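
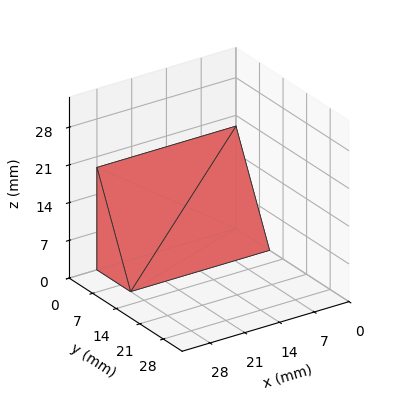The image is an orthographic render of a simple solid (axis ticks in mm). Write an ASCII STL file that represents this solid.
Reading the render: the shape is a wedge (ramp): 28 × 10 mm base, rising to 19 mm along the y=0 edge and sloping linearly to z=0 at y=10 (dimensions read to the nearest mm from the axis ticks). For the STL, each face is triangulated and given an outward normal.

solid part
  facet normal 0.0000 0.0000 -1.0000
    outer loop
      vertex 28.0 10.0 0.0
      vertex 28.0 0.0 0.0
      vertex 0.0 0.0 0.0
    endloop
  endfacet
  facet normal 0.0000 0.0000 -1.0000
    outer loop
      vertex 0.0 10.0 0.0
      vertex 28.0 10.0 0.0
      vertex 0.0 0.0 0.0
    endloop
  endfacet
  facet normal 0.0000 -1.0000 0.0000
    outer loop
      vertex 0.0 0.0 0.0
      vertex 28.0 0.0 0.0
      vertex 28.0 0.0 19.0
    endloop
  endfacet
  facet normal 0.0000 -1.0000 0.0000
    outer loop
      vertex 0.0 0.0 0.0
      vertex 28.0 0.0 19.0
      vertex 0.0 0.0 19.0
    endloop
  endfacet
  facet normal 0.0000 0.8849 0.4657
    outer loop
      vertex 0.0 0.0 19.0
      vertex 28.0 0.0 19.0
      vertex 28.0 10.0 0.0
    endloop
  endfacet
  facet normal 0.0000 0.8849 0.4657
    outer loop
      vertex 0.0 0.0 19.0
      vertex 28.0 10.0 0.0
      vertex 0.0 10.0 0.0
    endloop
  endfacet
  facet normal -1.0000 0.0000 0.0000
    outer loop
      vertex 0.0 0.0 19.0
      vertex 0.0 10.0 0.0
      vertex 0.0 0.0 0.0
    endloop
  endfacet
  facet normal 1.0000 0.0000 0.0000
    outer loop
      vertex 28.0 0.0 0.0
      vertex 28.0 10.0 0.0
      vertex 28.0 0.0 19.0
    endloop
  endfacet
endsolid part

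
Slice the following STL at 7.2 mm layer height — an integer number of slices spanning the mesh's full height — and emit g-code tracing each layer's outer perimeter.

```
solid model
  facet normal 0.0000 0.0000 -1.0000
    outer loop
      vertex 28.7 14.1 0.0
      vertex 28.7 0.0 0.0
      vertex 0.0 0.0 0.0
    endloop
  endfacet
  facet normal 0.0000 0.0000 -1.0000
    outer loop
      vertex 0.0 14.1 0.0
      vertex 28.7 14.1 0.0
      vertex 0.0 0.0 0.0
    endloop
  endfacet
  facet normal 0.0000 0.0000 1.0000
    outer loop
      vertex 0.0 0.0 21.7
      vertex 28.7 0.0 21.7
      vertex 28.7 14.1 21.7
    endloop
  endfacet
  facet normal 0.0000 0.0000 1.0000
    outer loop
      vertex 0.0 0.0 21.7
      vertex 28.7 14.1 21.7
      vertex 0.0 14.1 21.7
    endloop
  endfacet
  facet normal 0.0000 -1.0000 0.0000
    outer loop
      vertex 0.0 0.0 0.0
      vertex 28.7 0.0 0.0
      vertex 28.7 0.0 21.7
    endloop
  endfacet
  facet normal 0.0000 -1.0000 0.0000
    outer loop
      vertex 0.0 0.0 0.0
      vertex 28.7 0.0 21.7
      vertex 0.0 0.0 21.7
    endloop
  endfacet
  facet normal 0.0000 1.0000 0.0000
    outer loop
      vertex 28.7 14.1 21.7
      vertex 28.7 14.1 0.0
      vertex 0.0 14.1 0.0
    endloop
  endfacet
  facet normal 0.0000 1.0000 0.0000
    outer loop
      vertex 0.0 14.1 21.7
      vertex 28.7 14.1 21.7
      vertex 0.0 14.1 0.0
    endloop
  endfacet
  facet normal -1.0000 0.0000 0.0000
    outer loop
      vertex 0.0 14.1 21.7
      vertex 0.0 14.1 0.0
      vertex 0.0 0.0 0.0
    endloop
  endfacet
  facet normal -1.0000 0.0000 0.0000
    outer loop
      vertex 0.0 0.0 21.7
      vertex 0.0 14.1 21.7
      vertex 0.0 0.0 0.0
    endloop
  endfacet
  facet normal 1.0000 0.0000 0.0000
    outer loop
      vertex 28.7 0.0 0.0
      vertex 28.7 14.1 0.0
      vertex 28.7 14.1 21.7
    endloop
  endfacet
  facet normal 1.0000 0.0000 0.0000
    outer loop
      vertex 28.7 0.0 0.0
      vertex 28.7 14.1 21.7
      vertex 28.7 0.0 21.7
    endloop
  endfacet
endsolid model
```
; perimeter-only toolpath
G21 ; units = mm
G90 ; absolute positioning
G28 ; home
; layer 1
G0 Z7.2
G0 X0.0 Y0.0
G1 X28.7 Y0.0
G1 X28.7 Y14.1
G1 X0.0 Y14.1
G1 X0.0 Y0.0
; layer 2
G0 Z14.5
G0 X0.0 Y0.0
G1 X28.7 Y0.0
G1 X28.7 Y14.1
G1 X0.0 Y14.1
G1 X0.0 Y0.0
; layer 3
G0 Z21.7
G0 X0.0 Y0.0
G1 X28.7 Y0.0
G1 X28.7 Y14.1
G1 X0.0 Y14.1
G1 X0.0 Y0.0
M2 ; end

The solid is a rectangular box, roughly 28.7 × 14.1 mm footprint and 21.7 mm tall. Slicing at Δz = 7.2 mm — 3 equal slices spanning the solid's height, so layer i sits at z = i·h/3 — gives 3 non-empty perimeters. Each is a 4-segment closed polygon; G0 lifts to the layer z and rapids to the start vertex, then G1 traces the edges.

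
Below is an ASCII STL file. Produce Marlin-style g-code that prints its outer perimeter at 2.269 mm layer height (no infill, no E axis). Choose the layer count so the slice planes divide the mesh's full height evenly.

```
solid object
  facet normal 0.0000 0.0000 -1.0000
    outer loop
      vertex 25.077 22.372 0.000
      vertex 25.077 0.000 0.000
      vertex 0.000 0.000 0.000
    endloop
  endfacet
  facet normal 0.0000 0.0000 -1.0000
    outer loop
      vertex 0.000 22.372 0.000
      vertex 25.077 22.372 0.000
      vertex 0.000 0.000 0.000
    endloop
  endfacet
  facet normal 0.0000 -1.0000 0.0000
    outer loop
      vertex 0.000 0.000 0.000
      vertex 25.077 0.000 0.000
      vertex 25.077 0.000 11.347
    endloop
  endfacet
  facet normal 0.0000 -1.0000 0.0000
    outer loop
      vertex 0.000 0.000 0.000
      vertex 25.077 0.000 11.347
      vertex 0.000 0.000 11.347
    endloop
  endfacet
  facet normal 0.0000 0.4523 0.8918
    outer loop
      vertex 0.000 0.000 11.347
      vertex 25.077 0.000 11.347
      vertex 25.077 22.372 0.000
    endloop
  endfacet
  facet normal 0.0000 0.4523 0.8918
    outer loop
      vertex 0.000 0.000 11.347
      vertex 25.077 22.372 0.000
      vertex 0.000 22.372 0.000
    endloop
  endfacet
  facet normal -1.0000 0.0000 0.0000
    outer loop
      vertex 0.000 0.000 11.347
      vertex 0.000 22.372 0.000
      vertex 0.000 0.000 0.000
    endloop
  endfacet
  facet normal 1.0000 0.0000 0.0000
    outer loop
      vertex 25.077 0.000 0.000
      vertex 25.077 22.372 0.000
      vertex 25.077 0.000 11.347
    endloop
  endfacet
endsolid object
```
; perimeter-only toolpath
G21 ; units = mm
G90 ; absolute positioning
G28 ; home
; layer 1
G0 Z2.269
G0 X0.000 Y0.000
G1 X25.077 Y0.000
G1 X25.077 Y17.898
G1 X0.000 Y17.898
G1 X0.000 Y0.000
; layer 2
G0 Z4.539
G0 X0.000 Y0.000
G1 X25.077 Y0.000
G1 X25.077 Y13.423
G1 X0.000 Y13.423
G1 X0.000 Y0.000
; layer 3
G0 Z6.808
G0 X0.000 Y0.000
G1 X25.077 Y0.000
G1 X25.077 Y8.949
G1 X0.000 Y8.949
G1 X0.000 Y0.000
; layer 4
G0 Z9.078
G0 X0.000 Y0.000
G1 X25.077 Y0.000
G1 X25.077 Y4.474
G1 X0.000 Y4.474
G1 X0.000 Y0.000
M2 ; end

The solid is a wedge (ramp): 25.1 × 22.4 mm base, rising to 11.3 mm along the y=0 edge and sloping linearly to z=0 at y=22.4. Slicing at Δz = 2.269 mm — 5 equal slices spanning the solid's height, so layer i sits at z = i·h/5 — gives 4 non-empty perimeters. Each is a 4-segment closed polygon; G0 lifts to the layer z and rapids to the start vertex, then G1 traces the edges. The cross-section shrinks linearly with z (the slice at the apex is degenerate and omitted).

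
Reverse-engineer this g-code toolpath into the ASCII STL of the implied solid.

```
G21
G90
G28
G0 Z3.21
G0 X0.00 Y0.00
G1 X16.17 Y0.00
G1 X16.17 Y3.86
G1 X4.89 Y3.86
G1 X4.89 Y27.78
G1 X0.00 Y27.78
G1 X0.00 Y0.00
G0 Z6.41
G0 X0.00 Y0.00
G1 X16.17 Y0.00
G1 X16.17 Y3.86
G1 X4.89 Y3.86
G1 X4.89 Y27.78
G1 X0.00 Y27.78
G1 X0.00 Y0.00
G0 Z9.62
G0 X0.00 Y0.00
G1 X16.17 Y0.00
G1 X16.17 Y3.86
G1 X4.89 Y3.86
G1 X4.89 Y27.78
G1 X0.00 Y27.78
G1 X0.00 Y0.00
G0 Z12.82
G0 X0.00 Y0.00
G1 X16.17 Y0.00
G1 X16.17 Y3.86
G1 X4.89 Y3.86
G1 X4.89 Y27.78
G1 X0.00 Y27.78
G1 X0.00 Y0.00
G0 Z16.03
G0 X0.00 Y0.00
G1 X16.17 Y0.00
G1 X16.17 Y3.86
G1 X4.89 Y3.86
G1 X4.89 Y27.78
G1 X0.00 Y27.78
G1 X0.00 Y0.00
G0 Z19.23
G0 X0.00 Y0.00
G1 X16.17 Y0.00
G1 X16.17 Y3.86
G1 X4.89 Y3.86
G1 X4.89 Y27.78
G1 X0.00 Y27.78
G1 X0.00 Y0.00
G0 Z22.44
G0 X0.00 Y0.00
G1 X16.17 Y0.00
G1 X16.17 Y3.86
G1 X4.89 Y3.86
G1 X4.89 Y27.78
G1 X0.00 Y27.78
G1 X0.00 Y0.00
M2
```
solid part
  facet normal 0.0000 0.0000 -1.0000
    outer loop
      vertex 16.17 3.86 0.00
      vertex 16.17 0.00 0.00
      vertex 0.00 0.00 0.00
    endloop
  endfacet
  facet normal 0.0000 0.0000 -1.0000
    outer loop
      vertex 4.89 3.86 0.00
      vertex 16.17 3.86 0.00
      vertex 0.00 0.00 0.00
    endloop
  endfacet
  facet normal 0.0000 0.0000 -1.0000
    outer loop
      vertex 4.89 27.78 0.00
      vertex 4.89 3.86 0.00
      vertex 0.00 0.00 0.00
    endloop
  endfacet
  facet normal 0.0000 0.0000 -1.0000
    outer loop
      vertex 0.00 27.78 0.00
      vertex 4.89 27.78 0.00
      vertex 0.00 0.00 0.00
    endloop
  endfacet
  facet normal 0.0000 0.0000 1.0000
    outer loop
      vertex 0.00 0.00 22.44
      vertex 16.17 0.00 22.44
      vertex 16.17 3.86 22.44
    endloop
  endfacet
  facet normal 0.0000 0.0000 1.0000
    outer loop
      vertex 0.00 0.00 22.44
      vertex 16.17 3.86 22.44
      vertex 4.89 3.86 22.44
    endloop
  endfacet
  facet normal 0.0000 0.0000 1.0000
    outer loop
      vertex 0.00 0.00 22.44
      vertex 4.89 3.86 22.44
      vertex 4.89 27.78 22.44
    endloop
  endfacet
  facet normal 0.0000 0.0000 1.0000
    outer loop
      vertex 0.00 0.00 22.44
      vertex 4.89 27.78 22.44
      vertex 0.00 27.78 22.44
    endloop
  endfacet
  facet normal 0.0000 -1.0000 0.0000
    outer loop
      vertex 0.00 0.00 0.00
      vertex 16.17 0.00 0.00
      vertex 16.17 0.00 22.44
    endloop
  endfacet
  facet normal 0.0000 -1.0000 0.0000
    outer loop
      vertex 0.00 0.00 0.00
      vertex 16.17 0.00 22.44
      vertex 0.00 0.00 22.44
    endloop
  endfacet
  facet normal 1.0000 0.0000 0.0000
    outer loop
      vertex 16.17 0.00 0.00
      vertex 16.17 3.86 0.00
      vertex 16.17 3.86 22.44
    endloop
  endfacet
  facet normal 1.0000 0.0000 0.0000
    outer loop
      vertex 16.17 0.00 0.00
      vertex 16.17 3.86 22.44
      vertex 16.17 0.00 22.44
    endloop
  endfacet
  facet normal 0.0000 1.0000 0.0000
    outer loop
      vertex 16.17 3.86 0.00
      vertex 4.89 3.86 0.00
      vertex 4.89 3.86 22.44
    endloop
  endfacet
  facet normal 0.0000 1.0000 0.0000
    outer loop
      vertex 16.17 3.86 0.00
      vertex 4.89 3.86 22.44
      vertex 16.17 3.86 22.44
    endloop
  endfacet
  facet normal 1.0000 0.0000 0.0000
    outer loop
      vertex 4.89 3.86 0.00
      vertex 4.89 27.78 0.00
      vertex 4.89 27.78 22.44
    endloop
  endfacet
  facet normal 1.0000 0.0000 0.0000
    outer loop
      vertex 4.89 3.86 0.00
      vertex 4.89 27.78 22.44
      vertex 4.89 3.86 22.44
    endloop
  endfacet
  facet normal 0.0000 1.0000 0.0000
    outer loop
      vertex 4.89 27.78 0.00
      vertex 0.00 27.78 0.00
      vertex 0.00 27.78 22.44
    endloop
  endfacet
  facet normal 0.0000 1.0000 0.0000
    outer loop
      vertex 4.89 27.78 0.00
      vertex 0.00 27.78 22.44
      vertex 4.89 27.78 22.44
    endloop
  endfacet
  facet normal -1.0000 0.0000 0.0000
    outer loop
      vertex 0.00 27.78 0.00
      vertex 0.00 0.00 0.00
      vertex 0.00 0.00 22.44
    endloop
  endfacet
  facet normal -1.0000 0.0000 0.0000
    outer loop
      vertex 0.00 27.78 0.00
      vertex 0.00 0.00 22.44
      vertex 0.00 27.78 22.44
    endloop
  endfacet
endsolid part

The G0 Z moves step by Δz≈3.21 mm. Every layer's G1 loop is the same polygon, so the solid is a straight extrusion of it from z=0 to z≈22.4. Closing with flat bottom and top caps and triangulating gives 20 facets — an L-shaped prism: outer 16.2 × 27.8 mm, arm thicknesses ≈ 3.86 mm (horizontal) and 4.89 mm (vertical), extruded 22.4 mm in z.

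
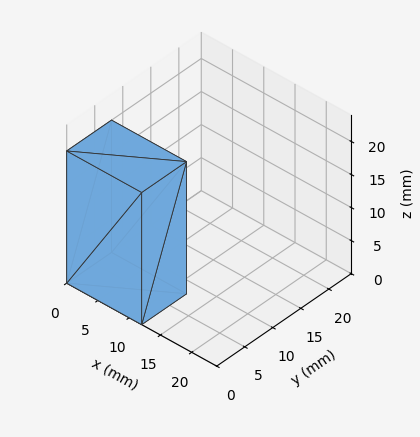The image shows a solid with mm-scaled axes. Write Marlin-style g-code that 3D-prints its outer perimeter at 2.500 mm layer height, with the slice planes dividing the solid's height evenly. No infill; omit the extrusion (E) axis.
Reading the render: the shape is a rectangular box, roughly 12 × 8 mm footprint and 20 mm tall (dimensions read to the nearest mm from the axis ticks). For the g-code, the solid's height is divided into equal slices at the stated Δz and each level perimeter traced with G1 moves after a G0 lift.

; perimeter-only toolpath
G21 ; units = mm
G90 ; absolute positioning
G28 ; home
; layer 1
G0 Z2.500
G0 X0.000 Y0.000
G1 X12.000 Y0.000
G1 X12.000 Y8.000
G1 X0.000 Y8.000
G1 X0.000 Y0.000
; layer 2
G0 Z5.000
G0 X0.000 Y0.000
G1 X12.000 Y0.000
G1 X12.000 Y8.000
G1 X0.000 Y8.000
G1 X0.000 Y0.000
; layer 3
G0 Z7.500
G0 X0.000 Y0.000
G1 X12.000 Y0.000
G1 X12.000 Y8.000
G1 X0.000 Y8.000
G1 X0.000 Y0.000
; layer 4
G0 Z10.000
G0 X0.000 Y0.000
G1 X12.000 Y0.000
G1 X12.000 Y8.000
G1 X0.000 Y8.000
G1 X0.000 Y0.000
; layer 5
G0 Z12.500
G0 X0.000 Y0.000
G1 X12.000 Y0.000
G1 X12.000 Y8.000
G1 X0.000 Y8.000
G1 X0.000 Y0.000
; layer 6
G0 Z15.000
G0 X0.000 Y0.000
G1 X12.000 Y0.000
G1 X12.000 Y8.000
G1 X0.000 Y8.000
G1 X0.000 Y0.000
; layer 7
G0 Z17.500
G0 X0.000 Y0.000
G1 X12.000 Y0.000
G1 X12.000 Y8.000
G1 X0.000 Y8.000
G1 X0.000 Y0.000
; layer 8
G0 Z20.000
G0 X0.000 Y0.000
G1 X12.000 Y0.000
G1 X12.000 Y8.000
G1 X0.000 Y8.000
G1 X0.000 Y0.000
M2 ; end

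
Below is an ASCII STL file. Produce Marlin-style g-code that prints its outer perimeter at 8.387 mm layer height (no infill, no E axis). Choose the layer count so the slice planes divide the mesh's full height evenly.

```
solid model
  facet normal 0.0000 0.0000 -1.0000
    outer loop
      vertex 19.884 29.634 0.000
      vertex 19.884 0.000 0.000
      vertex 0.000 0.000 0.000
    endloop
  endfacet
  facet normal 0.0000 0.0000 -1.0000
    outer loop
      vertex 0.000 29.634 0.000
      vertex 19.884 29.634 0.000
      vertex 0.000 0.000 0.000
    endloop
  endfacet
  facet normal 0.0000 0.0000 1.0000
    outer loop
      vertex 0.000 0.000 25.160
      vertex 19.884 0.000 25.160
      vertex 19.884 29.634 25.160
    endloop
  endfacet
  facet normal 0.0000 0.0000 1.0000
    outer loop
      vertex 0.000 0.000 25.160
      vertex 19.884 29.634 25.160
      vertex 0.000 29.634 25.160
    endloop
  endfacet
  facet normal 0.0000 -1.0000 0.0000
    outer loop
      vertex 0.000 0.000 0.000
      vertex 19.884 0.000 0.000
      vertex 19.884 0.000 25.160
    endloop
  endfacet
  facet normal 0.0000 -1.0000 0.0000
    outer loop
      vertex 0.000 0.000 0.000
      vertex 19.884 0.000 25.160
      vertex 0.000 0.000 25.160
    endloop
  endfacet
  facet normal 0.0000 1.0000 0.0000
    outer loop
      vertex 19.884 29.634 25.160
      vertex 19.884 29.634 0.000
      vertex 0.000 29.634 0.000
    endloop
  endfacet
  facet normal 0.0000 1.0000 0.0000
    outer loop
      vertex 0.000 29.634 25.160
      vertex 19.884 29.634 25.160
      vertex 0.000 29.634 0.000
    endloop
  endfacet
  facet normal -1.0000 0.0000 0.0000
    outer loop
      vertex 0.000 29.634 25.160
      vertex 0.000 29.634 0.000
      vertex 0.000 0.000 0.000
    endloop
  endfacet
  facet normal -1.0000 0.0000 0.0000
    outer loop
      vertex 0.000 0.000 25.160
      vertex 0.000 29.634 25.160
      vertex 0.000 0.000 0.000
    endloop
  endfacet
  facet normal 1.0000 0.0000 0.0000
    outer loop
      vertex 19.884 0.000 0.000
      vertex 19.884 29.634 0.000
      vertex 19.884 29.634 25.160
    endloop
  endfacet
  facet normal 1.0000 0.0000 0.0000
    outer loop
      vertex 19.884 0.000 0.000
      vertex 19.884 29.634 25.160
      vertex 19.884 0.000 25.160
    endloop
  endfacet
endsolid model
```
; perimeter-only toolpath
G21 ; units = mm
G90 ; absolute positioning
G28 ; home
; layer 1
G0 Z8.387
G0 X0.000 Y0.000
G1 X19.884 Y0.000
G1 X19.884 Y29.634
G1 X0.000 Y29.634
G1 X0.000 Y0.000
; layer 2
G0 Z16.773
G0 X0.000 Y0.000
G1 X19.884 Y0.000
G1 X19.884 Y29.634
G1 X0.000 Y29.634
G1 X0.000 Y0.000
; layer 3
G0 Z25.160
G0 X0.000 Y0.000
G1 X19.884 Y0.000
G1 X19.884 Y29.634
G1 X0.000 Y29.634
G1 X0.000 Y0.000
M2 ; end

The solid is a rectangular box, roughly 19.9 × 29.6 mm footprint and 25.2 mm tall. Slicing at Δz = 8.387 mm — 3 equal slices spanning the solid's height, so layer i sits at z = i·h/3 — gives 3 non-empty perimeters. Each is a 4-segment closed polygon; G0 lifts to the layer z and rapids to the start vertex, then G1 traces the edges.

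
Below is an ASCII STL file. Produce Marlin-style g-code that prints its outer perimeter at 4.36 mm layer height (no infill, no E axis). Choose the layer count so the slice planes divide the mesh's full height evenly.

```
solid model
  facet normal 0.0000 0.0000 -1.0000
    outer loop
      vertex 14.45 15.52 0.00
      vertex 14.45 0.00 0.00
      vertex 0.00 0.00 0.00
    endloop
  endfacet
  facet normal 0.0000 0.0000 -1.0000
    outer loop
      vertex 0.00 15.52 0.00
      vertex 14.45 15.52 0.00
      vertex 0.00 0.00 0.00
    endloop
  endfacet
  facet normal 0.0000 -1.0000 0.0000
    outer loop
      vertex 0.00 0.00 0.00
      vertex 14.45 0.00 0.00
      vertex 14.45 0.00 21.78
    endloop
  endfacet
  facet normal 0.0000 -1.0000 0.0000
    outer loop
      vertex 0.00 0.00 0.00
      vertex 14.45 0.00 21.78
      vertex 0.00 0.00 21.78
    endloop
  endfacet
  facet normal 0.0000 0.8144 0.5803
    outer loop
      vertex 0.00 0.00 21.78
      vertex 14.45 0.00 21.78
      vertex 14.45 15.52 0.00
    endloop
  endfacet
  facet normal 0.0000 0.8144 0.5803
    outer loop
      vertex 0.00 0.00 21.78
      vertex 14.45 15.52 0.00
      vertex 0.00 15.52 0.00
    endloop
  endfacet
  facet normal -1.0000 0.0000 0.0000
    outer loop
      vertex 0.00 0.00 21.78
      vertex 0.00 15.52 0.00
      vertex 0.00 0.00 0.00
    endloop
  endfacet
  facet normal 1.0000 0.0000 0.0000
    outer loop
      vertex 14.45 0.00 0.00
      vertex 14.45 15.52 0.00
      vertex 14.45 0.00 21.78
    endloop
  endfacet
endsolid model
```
; perimeter-only toolpath
G21 ; units = mm
G90 ; absolute positioning
G28 ; home
; layer 1
G0 Z4.36
G0 X0.00 Y0.00
G1 X14.45 Y0.00
G1 X14.45 Y12.42
G1 X0.00 Y12.42
G1 X0.00 Y0.00
; layer 2
G0 Z8.71
G0 X0.00 Y0.00
G1 X14.45 Y0.00
G1 X14.45 Y9.31
G1 X0.00 Y9.31
G1 X0.00 Y0.00
; layer 3
G0 Z13.07
G0 X0.00 Y0.00
G1 X14.45 Y0.00
G1 X14.45 Y6.21
G1 X0.00 Y6.21
G1 X0.00 Y0.00
; layer 4
G0 Z17.42
G0 X0.00 Y0.00
G1 X14.45 Y0.00
G1 X14.45 Y3.10
G1 X0.00 Y3.10
G1 X0.00 Y0.00
M2 ; end

The solid is a wedge (ramp): 14.4 × 15.5 mm base, rising to 21.8 mm along the y=0 edge and sloping linearly to z=0 at y=15.5. Slicing at Δz = 4.36 mm — 5 equal slices spanning the solid's height, so layer i sits at z = i·h/5 — gives 4 non-empty perimeters. Each is a 4-segment closed polygon; G0 lifts to the layer z and rapids to the start vertex, then G1 traces the edges. The cross-section shrinks linearly with z (the slice at the apex is degenerate and omitted).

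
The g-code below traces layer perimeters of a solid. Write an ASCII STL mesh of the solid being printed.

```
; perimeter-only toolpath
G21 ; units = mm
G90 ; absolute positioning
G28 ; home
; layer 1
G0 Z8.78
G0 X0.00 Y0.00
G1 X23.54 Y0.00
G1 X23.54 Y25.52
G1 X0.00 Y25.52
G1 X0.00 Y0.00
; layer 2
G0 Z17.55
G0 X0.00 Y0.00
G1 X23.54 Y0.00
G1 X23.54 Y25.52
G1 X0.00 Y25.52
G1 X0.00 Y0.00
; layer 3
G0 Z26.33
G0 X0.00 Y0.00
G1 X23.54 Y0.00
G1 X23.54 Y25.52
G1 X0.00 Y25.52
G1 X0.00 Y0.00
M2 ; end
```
solid part
  facet normal 0.0000 0.0000 -1.0000
    outer loop
      vertex 23.54 25.52 0.00
      vertex 23.54 0.00 0.00
      vertex 0.00 0.00 0.00
    endloop
  endfacet
  facet normal 0.0000 0.0000 -1.0000
    outer loop
      vertex 0.00 25.52 0.00
      vertex 23.54 25.52 0.00
      vertex 0.00 0.00 0.00
    endloop
  endfacet
  facet normal 0.0000 0.0000 1.0000
    outer loop
      vertex 0.00 0.00 26.33
      vertex 23.54 0.00 26.33
      vertex 23.54 25.52 26.33
    endloop
  endfacet
  facet normal 0.0000 0.0000 1.0000
    outer loop
      vertex 0.00 0.00 26.33
      vertex 23.54 25.52 26.33
      vertex 0.00 25.52 26.33
    endloop
  endfacet
  facet normal 0.0000 -1.0000 0.0000
    outer loop
      vertex 0.00 0.00 0.00
      vertex 23.54 0.00 0.00
      vertex 23.54 0.00 26.33
    endloop
  endfacet
  facet normal 0.0000 -1.0000 0.0000
    outer loop
      vertex 0.00 0.00 0.00
      vertex 23.54 0.00 26.33
      vertex 0.00 0.00 26.33
    endloop
  endfacet
  facet normal 0.0000 1.0000 0.0000
    outer loop
      vertex 23.54 25.52 26.33
      vertex 23.54 25.52 0.00
      vertex 0.00 25.52 0.00
    endloop
  endfacet
  facet normal 0.0000 1.0000 0.0000
    outer loop
      vertex 0.00 25.52 26.33
      vertex 23.54 25.52 26.33
      vertex 0.00 25.52 0.00
    endloop
  endfacet
  facet normal -1.0000 0.0000 0.0000
    outer loop
      vertex 0.00 25.52 26.33
      vertex 0.00 25.52 0.00
      vertex 0.00 0.00 0.00
    endloop
  endfacet
  facet normal -1.0000 0.0000 0.0000
    outer loop
      vertex 0.00 0.00 26.33
      vertex 0.00 25.52 26.33
      vertex 0.00 0.00 0.00
    endloop
  endfacet
  facet normal 1.0000 0.0000 0.0000
    outer loop
      vertex 23.54 0.00 0.00
      vertex 23.54 25.52 0.00
      vertex 23.54 25.52 26.33
    endloop
  endfacet
  facet normal 1.0000 0.0000 0.0000
    outer loop
      vertex 23.54 0.00 0.00
      vertex 23.54 25.52 26.33
      vertex 23.54 0.00 26.33
    endloop
  endfacet
endsolid part

The G0 Z moves step by Δz≈8.78 mm. Every layer's G1 loop is the same polygon, so the solid is a straight extrusion of it from z=0 to z≈26.3. Closing with flat bottom and top caps and triangulating gives 12 facets — a rectangular box, roughly 23.5 × 25.5 mm footprint and 26.3 mm tall.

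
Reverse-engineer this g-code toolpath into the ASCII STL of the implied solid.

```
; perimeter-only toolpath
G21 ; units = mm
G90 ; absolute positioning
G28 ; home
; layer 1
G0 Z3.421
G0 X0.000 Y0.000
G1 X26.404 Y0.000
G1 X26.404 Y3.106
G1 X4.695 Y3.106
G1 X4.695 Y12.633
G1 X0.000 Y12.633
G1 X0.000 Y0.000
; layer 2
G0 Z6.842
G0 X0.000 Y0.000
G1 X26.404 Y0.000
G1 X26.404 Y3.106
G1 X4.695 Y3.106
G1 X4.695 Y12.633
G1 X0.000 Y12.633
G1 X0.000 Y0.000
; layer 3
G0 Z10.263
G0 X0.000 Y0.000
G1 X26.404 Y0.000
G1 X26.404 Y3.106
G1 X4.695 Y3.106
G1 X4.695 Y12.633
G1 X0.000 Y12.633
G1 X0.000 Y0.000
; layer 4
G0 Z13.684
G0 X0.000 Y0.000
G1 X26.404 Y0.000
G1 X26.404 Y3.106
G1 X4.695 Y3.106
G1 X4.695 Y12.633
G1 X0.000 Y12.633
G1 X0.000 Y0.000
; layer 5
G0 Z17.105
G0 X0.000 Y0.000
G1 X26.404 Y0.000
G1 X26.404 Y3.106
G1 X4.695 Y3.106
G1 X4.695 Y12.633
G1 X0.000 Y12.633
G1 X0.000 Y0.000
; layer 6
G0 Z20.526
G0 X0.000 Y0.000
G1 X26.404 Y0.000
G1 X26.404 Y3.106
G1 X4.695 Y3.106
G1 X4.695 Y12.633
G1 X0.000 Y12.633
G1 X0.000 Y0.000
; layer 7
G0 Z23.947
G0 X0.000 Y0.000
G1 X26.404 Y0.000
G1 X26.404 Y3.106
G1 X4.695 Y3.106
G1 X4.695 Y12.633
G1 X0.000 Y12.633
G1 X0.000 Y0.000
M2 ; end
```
solid part
  facet normal 0.0000 0.0000 -1.0000
    outer loop
      vertex 26.404 3.106 0.000
      vertex 26.404 0.000 0.000
      vertex 0.000 0.000 0.000
    endloop
  endfacet
  facet normal 0.0000 0.0000 -1.0000
    outer loop
      vertex 4.695 3.106 0.000
      vertex 26.404 3.106 0.000
      vertex 0.000 0.000 0.000
    endloop
  endfacet
  facet normal 0.0000 0.0000 -1.0000
    outer loop
      vertex 4.695 12.633 0.000
      vertex 4.695 3.106 0.000
      vertex 0.000 0.000 0.000
    endloop
  endfacet
  facet normal 0.0000 0.0000 -1.0000
    outer loop
      vertex 0.000 12.633 0.000
      vertex 4.695 12.633 0.000
      vertex 0.000 0.000 0.000
    endloop
  endfacet
  facet normal 0.0000 0.0000 1.0000
    outer loop
      vertex 0.000 0.000 23.947
      vertex 26.404 0.000 23.947
      vertex 26.404 3.106 23.947
    endloop
  endfacet
  facet normal 0.0000 0.0000 1.0000
    outer loop
      vertex 0.000 0.000 23.947
      vertex 26.404 3.106 23.947
      vertex 4.695 3.106 23.947
    endloop
  endfacet
  facet normal 0.0000 0.0000 1.0000
    outer loop
      vertex 0.000 0.000 23.947
      vertex 4.695 3.106 23.947
      vertex 4.695 12.633 23.947
    endloop
  endfacet
  facet normal 0.0000 0.0000 1.0000
    outer loop
      vertex 0.000 0.000 23.947
      vertex 4.695 12.633 23.947
      vertex 0.000 12.633 23.947
    endloop
  endfacet
  facet normal 0.0000 -1.0000 0.0000
    outer loop
      vertex 0.000 0.000 0.000
      vertex 26.404 0.000 0.000
      vertex 26.404 0.000 23.947
    endloop
  endfacet
  facet normal 0.0000 -1.0000 0.0000
    outer loop
      vertex 0.000 0.000 0.000
      vertex 26.404 0.000 23.947
      vertex 0.000 0.000 23.947
    endloop
  endfacet
  facet normal 1.0000 0.0000 0.0000
    outer loop
      vertex 26.404 0.000 0.000
      vertex 26.404 3.106 0.000
      vertex 26.404 3.106 23.947
    endloop
  endfacet
  facet normal 1.0000 0.0000 0.0000
    outer loop
      vertex 26.404 0.000 0.000
      vertex 26.404 3.106 23.947
      vertex 26.404 0.000 23.947
    endloop
  endfacet
  facet normal 0.0000 1.0000 0.0000
    outer loop
      vertex 26.404 3.106 0.000
      vertex 4.695 3.106 0.000
      vertex 4.695 3.106 23.947
    endloop
  endfacet
  facet normal 0.0000 1.0000 0.0000
    outer loop
      vertex 26.404 3.106 0.000
      vertex 4.695 3.106 23.947
      vertex 26.404 3.106 23.947
    endloop
  endfacet
  facet normal 1.0000 0.0000 0.0000
    outer loop
      vertex 4.695 3.106 0.000
      vertex 4.695 12.633 0.000
      vertex 4.695 12.633 23.947
    endloop
  endfacet
  facet normal 1.0000 0.0000 0.0000
    outer loop
      vertex 4.695 3.106 0.000
      vertex 4.695 12.633 23.947
      vertex 4.695 3.106 23.947
    endloop
  endfacet
  facet normal 0.0000 1.0000 0.0000
    outer loop
      vertex 4.695 12.633 0.000
      vertex 0.000 12.633 0.000
      vertex 0.000 12.633 23.947
    endloop
  endfacet
  facet normal 0.0000 1.0000 0.0000
    outer loop
      vertex 4.695 12.633 0.000
      vertex 0.000 12.633 23.947
      vertex 4.695 12.633 23.947
    endloop
  endfacet
  facet normal -1.0000 0.0000 0.0000
    outer loop
      vertex 0.000 12.633 0.000
      vertex 0.000 0.000 0.000
      vertex 0.000 0.000 23.947
    endloop
  endfacet
  facet normal -1.0000 0.0000 0.0000
    outer loop
      vertex 0.000 12.633 0.000
      vertex 0.000 0.000 23.947
      vertex 0.000 12.633 23.947
    endloop
  endfacet
endsolid part

The G0 Z moves step by Δz≈3.421 mm. Every layer's G1 loop is the same polygon, so the solid is a straight extrusion of it from z=0 to z≈23.9. Closing with flat bottom and top caps and triangulating gives 20 facets — an L-shaped prism: outer 26.4 × 12.6 mm, arm thicknesses ≈ 3.11 mm (horizontal) and 4.7 mm (vertical), extruded 23.9 mm in z.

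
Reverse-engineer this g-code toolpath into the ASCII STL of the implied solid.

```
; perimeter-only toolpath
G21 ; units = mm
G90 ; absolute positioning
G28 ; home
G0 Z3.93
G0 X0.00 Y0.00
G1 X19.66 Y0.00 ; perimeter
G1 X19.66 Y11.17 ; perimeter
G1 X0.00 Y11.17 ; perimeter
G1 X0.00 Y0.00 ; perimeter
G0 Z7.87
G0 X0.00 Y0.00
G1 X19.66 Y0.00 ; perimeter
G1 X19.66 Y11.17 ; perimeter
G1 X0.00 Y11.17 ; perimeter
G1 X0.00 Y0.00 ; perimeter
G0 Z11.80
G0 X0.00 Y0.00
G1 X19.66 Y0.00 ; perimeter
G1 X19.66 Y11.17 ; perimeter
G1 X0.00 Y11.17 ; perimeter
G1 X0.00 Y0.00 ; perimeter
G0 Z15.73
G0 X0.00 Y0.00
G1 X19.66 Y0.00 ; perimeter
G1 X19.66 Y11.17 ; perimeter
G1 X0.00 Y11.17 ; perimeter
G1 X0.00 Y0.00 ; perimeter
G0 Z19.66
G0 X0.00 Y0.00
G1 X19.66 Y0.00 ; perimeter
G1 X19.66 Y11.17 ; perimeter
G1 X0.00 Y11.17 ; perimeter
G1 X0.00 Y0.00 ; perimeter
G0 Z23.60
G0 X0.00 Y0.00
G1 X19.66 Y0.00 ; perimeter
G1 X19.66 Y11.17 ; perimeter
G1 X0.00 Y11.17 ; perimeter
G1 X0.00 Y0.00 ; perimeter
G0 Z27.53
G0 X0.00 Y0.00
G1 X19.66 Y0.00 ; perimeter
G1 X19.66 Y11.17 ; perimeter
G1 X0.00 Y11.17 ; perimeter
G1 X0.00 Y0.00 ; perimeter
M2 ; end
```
solid part
  facet normal 0.0000 0.0000 -1.0000
    outer loop
      vertex 19.66 11.17 0.00
      vertex 19.66 0.00 0.00
      vertex 0.00 0.00 0.00
    endloop
  endfacet
  facet normal 0.0000 0.0000 -1.0000
    outer loop
      vertex 0.00 11.17 0.00
      vertex 19.66 11.17 0.00
      vertex 0.00 0.00 0.00
    endloop
  endfacet
  facet normal 0.0000 0.0000 1.0000
    outer loop
      vertex 0.00 0.00 27.53
      vertex 19.66 0.00 27.53
      vertex 19.66 11.17 27.53
    endloop
  endfacet
  facet normal 0.0000 0.0000 1.0000
    outer loop
      vertex 0.00 0.00 27.53
      vertex 19.66 11.17 27.53
      vertex 0.00 11.17 27.53
    endloop
  endfacet
  facet normal 0.0000 -1.0000 0.0000
    outer loop
      vertex 0.00 0.00 0.00
      vertex 19.66 0.00 0.00
      vertex 19.66 0.00 27.53
    endloop
  endfacet
  facet normal 0.0000 -1.0000 0.0000
    outer loop
      vertex 0.00 0.00 0.00
      vertex 19.66 0.00 27.53
      vertex 0.00 0.00 27.53
    endloop
  endfacet
  facet normal 0.0000 1.0000 0.0000
    outer loop
      vertex 19.66 11.17 27.53
      vertex 19.66 11.17 0.00
      vertex 0.00 11.17 0.00
    endloop
  endfacet
  facet normal 0.0000 1.0000 0.0000
    outer loop
      vertex 0.00 11.17 27.53
      vertex 19.66 11.17 27.53
      vertex 0.00 11.17 0.00
    endloop
  endfacet
  facet normal -1.0000 0.0000 0.0000
    outer loop
      vertex 0.00 11.17 27.53
      vertex 0.00 11.17 0.00
      vertex 0.00 0.00 0.00
    endloop
  endfacet
  facet normal -1.0000 0.0000 0.0000
    outer loop
      vertex 0.00 0.00 27.53
      vertex 0.00 11.17 27.53
      vertex 0.00 0.00 0.00
    endloop
  endfacet
  facet normal 1.0000 0.0000 0.0000
    outer loop
      vertex 19.66 0.00 0.00
      vertex 19.66 11.17 0.00
      vertex 19.66 11.17 27.53
    endloop
  endfacet
  facet normal 1.0000 0.0000 0.0000
    outer loop
      vertex 19.66 0.00 0.00
      vertex 19.66 11.17 27.53
      vertex 19.66 0.00 27.53
    endloop
  endfacet
endsolid part

The G0 Z moves step by Δz≈3.93 mm. Every layer's G1 loop is the same polygon, so the solid is a straight extrusion of it from z=0 to z≈27.5. Closing with flat bottom and top caps and triangulating gives 12 facets — a rectangular box, roughly 19.7 × 11.2 mm footprint and 27.5 mm tall.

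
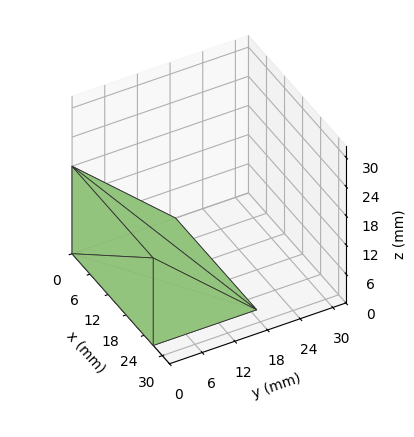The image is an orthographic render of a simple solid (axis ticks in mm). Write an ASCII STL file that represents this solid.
Reading the render: the shape is a wedge (ramp): 27 × 19 mm base, rising to 18 mm along the y=0 edge and sloping linearly to z=0 at y=19 (dimensions read to the nearest mm from the axis ticks). For the STL, each face is triangulated and given an outward normal.

solid part
  facet normal 0.0000 0.0000 -1.0000
    outer loop
      vertex 27.0 19.0 0.0
      vertex 27.0 0.0 0.0
      vertex 0.0 0.0 0.0
    endloop
  endfacet
  facet normal 0.0000 0.0000 -1.0000
    outer loop
      vertex 0.0 19.0 0.0
      vertex 27.0 19.0 0.0
      vertex 0.0 0.0 0.0
    endloop
  endfacet
  facet normal 0.0000 -1.0000 0.0000
    outer loop
      vertex 0.0 0.0 0.0
      vertex 27.0 0.0 0.0
      vertex 27.0 0.0 18.0
    endloop
  endfacet
  facet normal 0.0000 -1.0000 0.0000
    outer loop
      vertex 0.0 0.0 0.0
      vertex 27.0 0.0 18.0
      vertex 0.0 0.0 18.0
    endloop
  endfacet
  facet normal 0.0000 0.6877 0.7260
    outer loop
      vertex 0.0 0.0 18.0
      vertex 27.0 0.0 18.0
      vertex 27.0 19.0 0.0
    endloop
  endfacet
  facet normal 0.0000 0.6877 0.7260
    outer loop
      vertex 0.0 0.0 18.0
      vertex 27.0 19.0 0.0
      vertex 0.0 19.0 0.0
    endloop
  endfacet
  facet normal -1.0000 0.0000 0.0000
    outer loop
      vertex 0.0 0.0 18.0
      vertex 0.0 19.0 0.0
      vertex 0.0 0.0 0.0
    endloop
  endfacet
  facet normal 1.0000 0.0000 0.0000
    outer loop
      vertex 27.0 0.0 0.0
      vertex 27.0 19.0 0.0
      vertex 27.0 0.0 18.0
    endloop
  endfacet
endsolid part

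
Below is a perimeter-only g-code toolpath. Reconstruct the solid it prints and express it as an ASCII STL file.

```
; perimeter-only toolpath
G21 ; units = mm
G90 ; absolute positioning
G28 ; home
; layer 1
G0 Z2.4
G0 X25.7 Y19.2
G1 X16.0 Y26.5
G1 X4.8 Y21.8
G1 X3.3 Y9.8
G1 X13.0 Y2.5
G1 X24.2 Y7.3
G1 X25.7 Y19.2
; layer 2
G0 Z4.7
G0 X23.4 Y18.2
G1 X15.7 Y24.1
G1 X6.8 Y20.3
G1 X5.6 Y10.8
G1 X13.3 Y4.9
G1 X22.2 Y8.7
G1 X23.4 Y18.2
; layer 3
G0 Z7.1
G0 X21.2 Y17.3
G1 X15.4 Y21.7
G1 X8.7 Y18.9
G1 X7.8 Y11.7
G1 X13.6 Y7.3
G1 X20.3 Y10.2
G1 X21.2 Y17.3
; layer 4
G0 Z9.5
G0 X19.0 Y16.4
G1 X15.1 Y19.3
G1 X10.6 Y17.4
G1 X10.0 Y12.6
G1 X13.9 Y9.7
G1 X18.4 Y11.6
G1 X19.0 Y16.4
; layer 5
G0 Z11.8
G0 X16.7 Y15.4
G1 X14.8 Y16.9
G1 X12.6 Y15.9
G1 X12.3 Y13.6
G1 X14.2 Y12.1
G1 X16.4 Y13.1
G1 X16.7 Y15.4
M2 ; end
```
solid part
  facet normal 0.0000 0.0000 -1.0000
    outer loop
      vertex 2.9 23.2 0.0
      vertex 16.3 28.9 0.0
      vertex 27.9 20.1 0.0
    endloop
  endfacet
  facet normal 0.0000 0.0000 -1.0000
    outer loop
      vertex 1.1 8.9 0.0
      vertex 2.9 23.2 0.0
      vertex 27.9 20.1 0.0
    endloop
  endfacet
  facet normal 0.0000 0.0000 -1.0000
    outer loop
      vertex 12.7 0.1 0.0
      vertex 1.1 8.9 0.0
      vertex 27.9 20.1 0.0
    endloop
  endfacet
  facet normal 0.0000 0.0000 -1.0000
    outer loop
      vertex 26.1 5.8 0.0
      vertex 12.7 0.1 0.0
      vertex 27.9 20.1 0.0
    endloop
  endfacet
  facet normal 0.4527 0.5967 0.6625
    outer loop
      vertex 27.9 20.1 0.0
      vertex 16.3 28.9 0.0
      vertex 14.5 14.5 14.2
    endloop
  endfacet
  facet normal -0.2933 0.6896 0.6621
    outer loop
      vertex 16.3 28.9 0.0
      vertex 2.9 23.2 0.0
      vertex 14.5 14.5 14.2
    endloop
  endfacet
  facet normal -0.7422 0.0934 0.6636
    outer loop
      vertex 2.9 23.2 0.0
      vertex 1.1 8.9 0.0
      vertex 14.5 14.5 14.2
    endloop
  endfacet
  facet normal -0.4527 -0.5967 0.6625
    outer loop
      vertex 1.1 8.9 0.0
      vertex 12.7 0.1 0.0
      vertex 14.5 14.5 14.2
    endloop
  endfacet
  facet normal 0.2933 -0.6896 0.6621
    outer loop
      vertex 12.7 0.1 0.0
      vertex 26.1 5.8 0.0
      vertex 14.5 14.5 14.2
    endloop
  endfacet
  facet normal 0.7422 -0.0934 0.6636
    outer loop
      vertex 26.1 5.8 0.0
      vertex 27.9 20.1 0.0
      vertex 14.5 14.5 14.2
    endloop
  endfacet
endsolid part

The G0 Z moves step by Δz≈2.4 mm. The G1 loops shrink linearly with z, so the solid tapers from its base footprint up to z≈14.2. Closing with a flat bottom cap and the tapered top and triangulating gives 10 facets — a regular 6-sided pyramid, base circumscribed radius ≈ 14.5 mm, apex at z ≈ 14.2 mm.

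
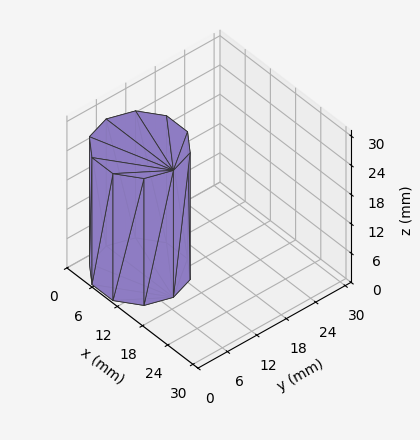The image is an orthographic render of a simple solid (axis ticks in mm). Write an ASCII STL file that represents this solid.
Reading the render: the shape is a regular 10-sided prism (a cylinder approximated with 10 flat sides), circumscribed radius ≈ 8 mm, height ≈ 26 mm (dimensions read to the nearest mm from the axis ticks). For the STL, each face is triangulated and given an outward normal.

solid part
  facet normal 0.0000 0.0000 -1.0000
    outer loop
      vertex 10.5 15.6 0.0
      vertex 14.5 12.7 0.0
      vertex 16.0 8.0 0.0
    endloop
  endfacet
  facet normal 0.0000 0.0000 -1.0000
    outer loop
      vertex 5.5 15.6 0.0
      vertex 10.5 15.6 0.0
      vertex 16.0 8.0 0.0
    endloop
  endfacet
  facet normal 0.0000 0.0000 -1.0000
    outer loop
      vertex 1.5 12.7 0.0
      vertex 5.5 15.6 0.0
      vertex 16.0 8.0 0.0
    endloop
  endfacet
  facet normal 0.0000 0.0000 -1.0000
    outer loop
      vertex 0.0 8.0 0.0
      vertex 1.5 12.7 0.0
      vertex 16.0 8.0 0.0
    endloop
  endfacet
  facet normal 0.0000 0.0000 -1.0000
    outer loop
      vertex 1.5 3.3 0.0
      vertex 0.0 8.0 0.0
      vertex 16.0 8.0 0.0
    endloop
  endfacet
  facet normal 0.0000 0.0000 -1.0000
    outer loop
      vertex 5.5 0.4 0.0
      vertex 1.5 3.3 0.0
      vertex 16.0 8.0 0.0
    endloop
  endfacet
  facet normal 0.0000 0.0000 -1.0000
    outer loop
      vertex 10.5 0.4 0.0
      vertex 5.5 0.4 0.0
      vertex 16.0 8.0 0.0
    endloop
  endfacet
  facet normal 0.0000 0.0000 -1.0000
    outer loop
      vertex 14.5 3.3 0.0
      vertex 10.5 0.4 0.0
      vertex 16.0 8.0 0.0
    endloop
  endfacet
  facet normal 0.0000 0.0000 1.0000
    outer loop
      vertex 16.0 8.0 26.0
      vertex 14.5 12.7 26.0
      vertex 10.5 15.6 26.0
    endloop
  endfacet
  facet normal 0.0000 0.0000 1.0000
    outer loop
      vertex 16.0 8.0 26.0
      vertex 10.5 15.6 26.0
      vertex 5.5 15.6 26.0
    endloop
  endfacet
  facet normal 0.0000 0.0000 1.0000
    outer loop
      vertex 16.0 8.0 26.0
      vertex 5.5 15.6 26.0
      vertex 1.5 12.7 26.0
    endloop
  endfacet
  facet normal 0.0000 0.0000 1.0000
    outer loop
      vertex 16.0 8.0 26.0
      vertex 1.5 12.7 26.0
      vertex 0.0 8.0 26.0
    endloop
  endfacet
  facet normal 0.0000 0.0000 1.0000
    outer loop
      vertex 16.0 8.0 26.0
      vertex 0.0 8.0 26.0
      vertex 1.5 3.3 26.0
    endloop
  endfacet
  facet normal 0.0000 0.0000 1.0000
    outer loop
      vertex 16.0 8.0 26.0
      vertex 1.5 3.3 26.0
      vertex 5.5 0.4 26.0
    endloop
  endfacet
  facet normal 0.0000 0.0000 1.0000
    outer loop
      vertex 16.0 8.0 26.0
      vertex 5.5 0.4 26.0
      vertex 10.5 0.4 26.0
    endloop
  endfacet
  facet normal 0.0000 0.0000 1.0000
    outer loop
      vertex 16.0 8.0 26.0
      vertex 10.5 0.4 26.0
      vertex 14.5 3.3 26.0
    endloop
  endfacet
  facet normal 0.9527 0.3040 0.0000
    outer loop
      vertex 16.0 8.0 0.0
      vertex 14.5 12.7 0.0
      vertex 14.5 12.7 26.0
    endloop
  endfacet
  facet normal 0.9527 0.3040 0.0000
    outer loop
      vertex 16.0 8.0 0.0
      vertex 14.5 12.7 26.0
      vertex 16.0 8.0 26.0
    endloop
  endfacet
  facet normal 0.5870 0.8096 0.0000
    outer loop
      vertex 14.5 12.7 0.0
      vertex 10.5 15.6 0.0
      vertex 10.5 15.6 26.0
    endloop
  endfacet
  facet normal 0.5870 0.8096 0.0000
    outer loop
      vertex 14.5 12.7 0.0
      vertex 10.5 15.6 26.0
      vertex 14.5 12.7 26.0
    endloop
  endfacet
  facet normal 0.0000 1.0000 0.0000
    outer loop
      vertex 10.5 15.6 0.0
      vertex 5.5 15.6 0.0
      vertex 5.5 15.6 26.0
    endloop
  endfacet
  facet normal 0.0000 1.0000 0.0000
    outer loop
      vertex 10.5 15.6 0.0
      vertex 5.5 15.6 26.0
      vertex 10.5 15.6 26.0
    endloop
  endfacet
  facet normal -0.5870 0.8096 0.0000
    outer loop
      vertex 5.5 15.6 0.0
      vertex 1.5 12.7 0.0
      vertex 1.5 12.7 26.0
    endloop
  endfacet
  facet normal -0.5870 0.8096 0.0000
    outer loop
      vertex 5.5 15.6 0.0
      vertex 1.5 12.7 26.0
      vertex 5.5 15.6 26.0
    endloop
  endfacet
  facet normal -0.9527 0.3040 0.0000
    outer loop
      vertex 1.5 12.7 0.0
      vertex 0.0 8.0 0.0
      vertex 0.0 8.0 26.0
    endloop
  endfacet
  facet normal -0.9527 0.3040 0.0000
    outer loop
      vertex 1.5 12.7 0.0
      vertex 0.0 8.0 26.0
      vertex 1.5 12.7 26.0
    endloop
  endfacet
  facet normal -0.9527 -0.3040 0.0000
    outer loop
      vertex 0.0 8.0 0.0
      vertex 1.5 3.3 0.0
      vertex 1.5 3.3 26.0
    endloop
  endfacet
  facet normal -0.9527 -0.3040 0.0000
    outer loop
      vertex 0.0 8.0 0.0
      vertex 1.5 3.3 26.0
      vertex 0.0 8.0 26.0
    endloop
  endfacet
  facet normal -0.5870 -0.8096 0.0000
    outer loop
      vertex 1.5 3.3 0.0
      vertex 5.5 0.4 0.0
      vertex 5.5 0.4 26.0
    endloop
  endfacet
  facet normal -0.5870 -0.8096 0.0000
    outer loop
      vertex 1.5 3.3 0.0
      vertex 5.5 0.4 26.0
      vertex 1.5 3.3 26.0
    endloop
  endfacet
  facet normal 0.0000 -1.0000 0.0000
    outer loop
      vertex 5.5 0.4 0.0
      vertex 10.5 0.4 0.0
      vertex 10.5 0.4 26.0
    endloop
  endfacet
  facet normal 0.0000 -1.0000 0.0000
    outer loop
      vertex 5.5 0.4 0.0
      vertex 10.5 0.4 26.0
      vertex 5.5 0.4 26.0
    endloop
  endfacet
  facet normal 0.5870 -0.8096 0.0000
    outer loop
      vertex 10.5 0.4 0.0
      vertex 14.5 3.3 0.0
      vertex 14.5 3.3 26.0
    endloop
  endfacet
  facet normal 0.5870 -0.8096 0.0000
    outer loop
      vertex 10.5 0.4 0.0
      vertex 14.5 3.3 26.0
      vertex 10.5 0.4 26.0
    endloop
  endfacet
  facet normal 0.9527 -0.3040 0.0000
    outer loop
      vertex 14.5 3.3 0.0
      vertex 16.0 8.0 0.0
      vertex 16.0 8.0 26.0
    endloop
  endfacet
  facet normal 0.9527 -0.3040 0.0000
    outer loop
      vertex 14.5 3.3 0.0
      vertex 16.0 8.0 26.0
      vertex 14.5 3.3 26.0
    endloop
  endfacet
endsolid part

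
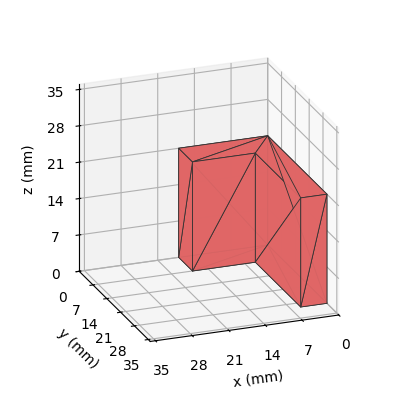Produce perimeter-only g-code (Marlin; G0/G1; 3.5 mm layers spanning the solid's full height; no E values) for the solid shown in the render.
Reading the render: the shape is an L-shaped prism: outer 17 × 30 mm, arm thicknesses ≈ 7 mm (horizontal) and 5 mm (vertical), extruded 21 mm in z (dimensions read to the nearest mm from the axis ticks). For the g-code, the solid's height is divided into equal slices at the stated Δz and each level perimeter traced with G1 moves after a G0 lift.

; perimeter-only toolpath
G21 ; units = mm
G90 ; absolute positioning
G28 ; home
; layer 1
G0 Z3.5
G0 X0.0 Y0.0
G1 X17.0 Y0.0
G1 X17.0 Y7.0
G1 X5.0 Y7.0
G1 X5.0 Y30.0
G1 X0.0 Y30.0
G1 X0.0 Y0.0
; layer 2
G0 Z7.0
G0 X0.0 Y0.0
G1 X17.0 Y0.0
G1 X17.0 Y7.0
G1 X5.0 Y7.0
G1 X5.0 Y30.0
G1 X0.0 Y30.0
G1 X0.0 Y0.0
; layer 3
G0 Z10.5
G0 X0.0 Y0.0
G1 X17.0 Y0.0
G1 X17.0 Y7.0
G1 X5.0 Y7.0
G1 X5.0 Y30.0
G1 X0.0 Y30.0
G1 X0.0 Y0.0
; layer 4
G0 Z14.0
G0 X0.0 Y0.0
G1 X17.0 Y0.0
G1 X17.0 Y7.0
G1 X5.0 Y7.0
G1 X5.0 Y30.0
G1 X0.0 Y30.0
G1 X0.0 Y0.0
; layer 5
G0 Z17.5
G0 X0.0 Y0.0
G1 X17.0 Y0.0
G1 X17.0 Y7.0
G1 X5.0 Y7.0
G1 X5.0 Y30.0
G1 X0.0 Y30.0
G1 X0.0 Y0.0
; layer 6
G0 Z21.0
G0 X0.0 Y0.0
G1 X17.0 Y0.0
G1 X17.0 Y7.0
G1 X5.0 Y7.0
G1 X5.0 Y30.0
G1 X0.0 Y30.0
G1 X0.0 Y0.0
M2 ; end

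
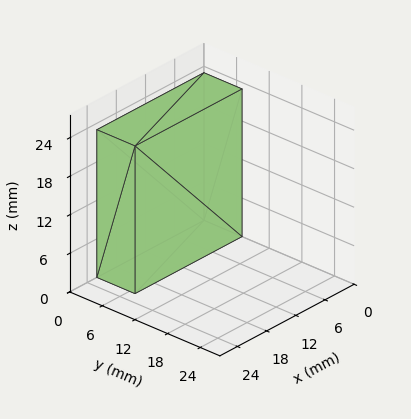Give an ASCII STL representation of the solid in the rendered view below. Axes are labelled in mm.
Reading the render: the shape is a rectangular box, roughly 22 × 7 mm footprint and 23 mm tall (dimensions read to the nearest mm from the axis ticks). For the STL, each face is triangulated and given an outward normal.

solid part
  facet normal 0.0000 0.0000 -1.0000
    outer loop
      vertex 22.000 7.000 0.000
      vertex 22.000 0.000 0.000
      vertex 0.000 0.000 0.000
    endloop
  endfacet
  facet normal 0.0000 0.0000 -1.0000
    outer loop
      vertex 0.000 7.000 0.000
      vertex 22.000 7.000 0.000
      vertex 0.000 0.000 0.000
    endloop
  endfacet
  facet normal 0.0000 0.0000 1.0000
    outer loop
      vertex 0.000 0.000 23.000
      vertex 22.000 0.000 23.000
      vertex 22.000 7.000 23.000
    endloop
  endfacet
  facet normal 0.0000 0.0000 1.0000
    outer loop
      vertex 0.000 0.000 23.000
      vertex 22.000 7.000 23.000
      vertex 0.000 7.000 23.000
    endloop
  endfacet
  facet normal 0.0000 -1.0000 0.0000
    outer loop
      vertex 0.000 0.000 0.000
      vertex 22.000 0.000 0.000
      vertex 22.000 0.000 23.000
    endloop
  endfacet
  facet normal 0.0000 -1.0000 0.0000
    outer loop
      vertex 0.000 0.000 0.000
      vertex 22.000 0.000 23.000
      vertex 0.000 0.000 23.000
    endloop
  endfacet
  facet normal 0.0000 1.0000 0.0000
    outer loop
      vertex 22.000 7.000 23.000
      vertex 22.000 7.000 0.000
      vertex 0.000 7.000 0.000
    endloop
  endfacet
  facet normal 0.0000 1.0000 0.0000
    outer loop
      vertex 0.000 7.000 23.000
      vertex 22.000 7.000 23.000
      vertex 0.000 7.000 0.000
    endloop
  endfacet
  facet normal -1.0000 0.0000 0.0000
    outer loop
      vertex 0.000 7.000 23.000
      vertex 0.000 7.000 0.000
      vertex 0.000 0.000 0.000
    endloop
  endfacet
  facet normal -1.0000 0.0000 0.0000
    outer loop
      vertex 0.000 0.000 23.000
      vertex 0.000 7.000 23.000
      vertex 0.000 0.000 0.000
    endloop
  endfacet
  facet normal 1.0000 0.0000 0.0000
    outer loop
      vertex 22.000 0.000 0.000
      vertex 22.000 7.000 0.000
      vertex 22.000 7.000 23.000
    endloop
  endfacet
  facet normal 1.0000 0.0000 0.0000
    outer loop
      vertex 22.000 0.000 0.000
      vertex 22.000 7.000 23.000
      vertex 22.000 0.000 23.000
    endloop
  endfacet
endsolid part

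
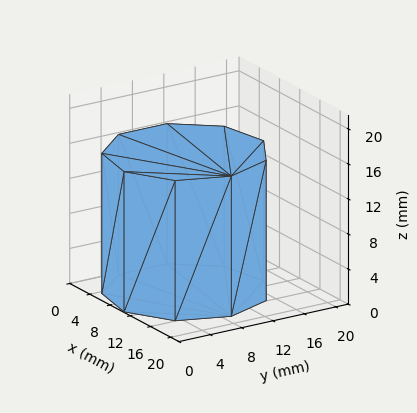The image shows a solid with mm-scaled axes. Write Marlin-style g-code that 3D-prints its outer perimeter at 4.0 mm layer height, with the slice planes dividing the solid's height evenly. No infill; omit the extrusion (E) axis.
Reading the render: the shape is a regular 9-sided prism (a cylinder approximated with 9 flat sides), circumscribed radius ≈ 9 mm, height ≈ 16 mm (dimensions read to the nearest mm from the axis ticks). For the g-code, the solid's height is divided into equal slices at the stated Δz and each level perimeter traced with G1 moves after a G0 lift.

; perimeter-only toolpath
G21 ; units = mm
G90 ; absolute positioning
G28 ; home
; layer 1
G0 Z4.0
G0 X18.0 Y9.0
G1 X15.9 Y14.8
G1 X10.6 Y17.9
G1 X4.5 Y16.8
G1 X0.5 Y12.1
G1 X0.5 Y5.9
G1 X4.5 Y1.2
G1 X10.6 Y0.1
G1 X15.9 Y3.2
G1 X18.0 Y9.0
; layer 2
G0 Z8.0
G0 X18.0 Y9.0
G1 X15.9 Y14.8
G1 X10.6 Y17.9
G1 X4.5 Y16.8
G1 X0.5 Y12.1
G1 X0.5 Y5.9
G1 X4.5 Y1.2
G1 X10.6 Y0.1
G1 X15.9 Y3.2
G1 X18.0 Y9.0
; layer 3
G0 Z12.0
G0 X18.0 Y9.0
G1 X15.9 Y14.8
G1 X10.6 Y17.9
G1 X4.5 Y16.8
G1 X0.5 Y12.1
G1 X0.5 Y5.9
G1 X4.5 Y1.2
G1 X10.6 Y0.1
G1 X15.9 Y3.2
G1 X18.0 Y9.0
; layer 4
G0 Z16.0
G0 X18.0 Y9.0
G1 X15.9 Y14.8
G1 X10.6 Y17.9
G1 X4.5 Y16.8
G1 X0.5 Y12.1
G1 X0.5 Y5.9
G1 X4.5 Y1.2
G1 X10.6 Y0.1
G1 X15.9 Y3.2
G1 X18.0 Y9.0
M2 ; end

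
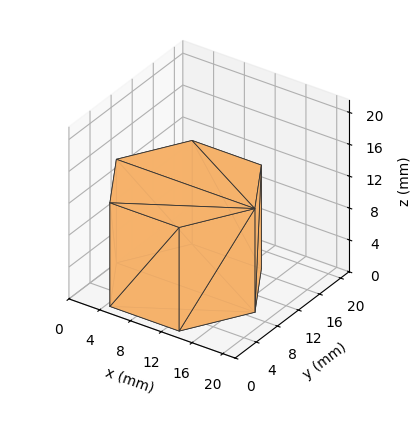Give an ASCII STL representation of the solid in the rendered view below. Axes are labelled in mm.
Reading the render: the shape is a regular 6-sided prism (a cylinder approximated with 6 flat sides), circumscribed radius ≈ 9 mm, height ≈ 13 mm (dimensions read to the nearest mm from the axis ticks). For the STL, each face is triangulated and given an outward normal.

solid part
  facet normal 0.0000 0.0000 -1.0000
    outer loop
      vertex 4.500 16.794 0.000
      vertex 13.500 16.794 0.000
      vertex 18.000 9.000 0.000
    endloop
  endfacet
  facet normal 0.0000 0.0000 -1.0000
    outer loop
      vertex 0.000 9.000 0.000
      vertex 4.500 16.794 0.000
      vertex 18.000 9.000 0.000
    endloop
  endfacet
  facet normal 0.0000 0.0000 -1.0000
    outer loop
      vertex 4.500 1.206 0.000
      vertex 0.000 9.000 0.000
      vertex 18.000 9.000 0.000
    endloop
  endfacet
  facet normal 0.0000 0.0000 -1.0000
    outer loop
      vertex 13.500 1.206 0.000
      vertex 4.500 1.206 0.000
      vertex 18.000 9.000 0.000
    endloop
  endfacet
  facet normal 0.0000 0.0000 1.0000
    outer loop
      vertex 18.000 9.000 13.000
      vertex 13.500 16.794 13.000
      vertex 4.500 16.794 13.000
    endloop
  endfacet
  facet normal 0.0000 0.0000 1.0000
    outer loop
      vertex 18.000 9.000 13.000
      vertex 4.500 16.794 13.000
      vertex 0.000 9.000 13.000
    endloop
  endfacet
  facet normal 0.0000 0.0000 1.0000
    outer loop
      vertex 18.000 9.000 13.000
      vertex 0.000 9.000 13.000
      vertex 4.500 1.206 13.000
    endloop
  endfacet
  facet normal 0.0000 0.0000 1.0000
    outer loop
      vertex 18.000 9.000 13.000
      vertex 4.500 1.206 13.000
      vertex 13.500 1.206 13.000
    endloop
  endfacet
  facet normal 0.8660 0.5000 0.0000
    outer loop
      vertex 18.000 9.000 0.000
      vertex 13.500 16.794 0.000
      vertex 13.500 16.794 13.000
    endloop
  endfacet
  facet normal 0.8660 0.5000 0.0000
    outer loop
      vertex 18.000 9.000 0.000
      vertex 13.500 16.794 13.000
      vertex 18.000 9.000 13.000
    endloop
  endfacet
  facet normal 0.0000 1.0000 0.0000
    outer loop
      vertex 13.500 16.794 0.000
      vertex 4.500 16.794 0.000
      vertex 4.500 16.794 13.000
    endloop
  endfacet
  facet normal 0.0000 1.0000 0.0000
    outer loop
      vertex 13.500 16.794 0.000
      vertex 4.500 16.794 13.000
      vertex 13.500 16.794 13.000
    endloop
  endfacet
  facet normal -0.8660 0.5000 0.0000
    outer loop
      vertex 4.500 16.794 0.000
      vertex 0.000 9.000 0.000
      vertex 0.000 9.000 13.000
    endloop
  endfacet
  facet normal -0.8660 0.5000 0.0000
    outer loop
      vertex 4.500 16.794 0.000
      vertex 0.000 9.000 13.000
      vertex 4.500 16.794 13.000
    endloop
  endfacet
  facet normal -0.8660 -0.5000 0.0000
    outer loop
      vertex 0.000 9.000 0.000
      vertex 4.500 1.206 0.000
      vertex 4.500 1.206 13.000
    endloop
  endfacet
  facet normal -0.8660 -0.5000 0.0000
    outer loop
      vertex 0.000 9.000 0.000
      vertex 4.500 1.206 13.000
      vertex 0.000 9.000 13.000
    endloop
  endfacet
  facet normal 0.0000 -1.0000 0.0000
    outer loop
      vertex 4.500 1.206 0.000
      vertex 13.500 1.206 0.000
      vertex 13.500 1.206 13.000
    endloop
  endfacet
  facet normal 0.0000 -1.0000 0.0000
    outer loop
      vertex 4.500 1.206 0.000
      vertex 13.500 1.206 13.000
      vertex 4.500 1.206 13.000
    endloop
  endfacet
  facet normal 0.8660 -0.5000 0.0000
    outer loop
      vertex 13.500 1.206 0.000
      vertex 18.000 9.000 0.000
      vertex 18.000 9.000 13.000
    endloop
  endfacet
  facet normal 0.8660 -0.5000 0.0000
    outer loop
      vertex 13.500 1.206 0.000
      vertex 18.000 9.000 13.000
      vertex 13.500 1.206 13.000
    endloop
  endfacet
endsolid part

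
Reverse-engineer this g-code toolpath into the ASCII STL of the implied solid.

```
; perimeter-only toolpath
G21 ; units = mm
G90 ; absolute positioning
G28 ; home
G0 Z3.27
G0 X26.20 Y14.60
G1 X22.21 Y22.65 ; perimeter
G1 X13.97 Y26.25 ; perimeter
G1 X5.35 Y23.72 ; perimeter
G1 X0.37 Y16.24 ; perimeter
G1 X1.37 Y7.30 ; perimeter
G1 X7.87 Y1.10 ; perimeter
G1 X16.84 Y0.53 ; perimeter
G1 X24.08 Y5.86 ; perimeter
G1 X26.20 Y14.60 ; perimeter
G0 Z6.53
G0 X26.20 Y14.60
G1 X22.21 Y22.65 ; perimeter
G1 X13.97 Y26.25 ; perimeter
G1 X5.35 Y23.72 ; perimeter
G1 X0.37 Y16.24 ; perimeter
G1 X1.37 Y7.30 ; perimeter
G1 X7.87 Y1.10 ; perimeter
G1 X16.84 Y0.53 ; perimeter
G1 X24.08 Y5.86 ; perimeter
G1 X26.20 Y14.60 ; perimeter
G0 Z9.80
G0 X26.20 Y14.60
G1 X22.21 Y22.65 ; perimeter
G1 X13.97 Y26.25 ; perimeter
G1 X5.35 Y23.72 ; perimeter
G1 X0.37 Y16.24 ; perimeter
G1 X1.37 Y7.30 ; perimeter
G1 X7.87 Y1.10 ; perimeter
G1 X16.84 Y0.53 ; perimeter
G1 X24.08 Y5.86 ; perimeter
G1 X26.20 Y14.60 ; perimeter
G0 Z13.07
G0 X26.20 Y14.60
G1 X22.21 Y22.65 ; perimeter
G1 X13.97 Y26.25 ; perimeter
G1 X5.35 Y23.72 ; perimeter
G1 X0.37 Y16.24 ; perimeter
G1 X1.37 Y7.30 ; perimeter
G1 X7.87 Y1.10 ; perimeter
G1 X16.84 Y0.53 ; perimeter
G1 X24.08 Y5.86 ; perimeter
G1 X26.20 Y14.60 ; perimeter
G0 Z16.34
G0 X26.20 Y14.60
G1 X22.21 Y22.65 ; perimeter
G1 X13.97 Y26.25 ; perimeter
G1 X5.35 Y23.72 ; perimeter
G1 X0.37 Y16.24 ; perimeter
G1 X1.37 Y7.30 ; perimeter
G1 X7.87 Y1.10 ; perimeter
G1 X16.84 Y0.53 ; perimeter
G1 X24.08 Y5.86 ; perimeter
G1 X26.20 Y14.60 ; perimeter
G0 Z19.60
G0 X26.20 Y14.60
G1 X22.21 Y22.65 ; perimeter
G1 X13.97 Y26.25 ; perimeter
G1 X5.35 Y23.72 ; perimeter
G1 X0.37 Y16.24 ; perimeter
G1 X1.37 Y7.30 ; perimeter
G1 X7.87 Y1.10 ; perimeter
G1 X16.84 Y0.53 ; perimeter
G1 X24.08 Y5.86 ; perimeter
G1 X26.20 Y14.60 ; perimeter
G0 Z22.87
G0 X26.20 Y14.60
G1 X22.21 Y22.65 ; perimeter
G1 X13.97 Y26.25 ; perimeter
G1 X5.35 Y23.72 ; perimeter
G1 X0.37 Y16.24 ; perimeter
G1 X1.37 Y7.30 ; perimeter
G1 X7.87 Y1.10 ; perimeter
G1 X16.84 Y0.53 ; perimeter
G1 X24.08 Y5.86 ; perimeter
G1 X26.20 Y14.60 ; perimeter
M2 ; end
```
solid part
  facet normal 0.0000 0.0000 -1.0000
    outer loop
      vertex 13.97 26.25 0.00
      vertex 22.21 22.65 0.00
      vertex 26.20 14.60 0.00
    endloop
  endfacet
  facet normal 0.0000 0.0000 -1.0000
    outer loop
      vertex 5.35 23.72 0.00
      vertex 13.97 26.25 0.00
      vertex 26.20 14.60 0.00
    endloop
  endfacet
  facet normal 0.0000 0.0000 -1.0000
    outer loop
      vertex 0.37 16.24 0.00
      vertex 5.35 23.72 0.00
      vertex 26.20 14.60 0.00
    endloop
  endfacet
  facet normal 0.0000 0.0000 -1.0000
    outer loop
      vertex 1.37 7.30 0.00
      vertex 0.37 16.24 0.00
      vertex 26.20 14.60 0.00
    endloop
  endfacet
  facet normal 0.0000 0.0000 -1.0000
    outer loop
      vertex 7.87 1.10 0.00
      vertex 1.37 7.30 0.00
      vertex 26.20 14.60 0.00
    endloop
  endfacet
  facet normal 0.0000 0.0000 -1.0000
    outer loop
      vertex 16.84 0.53 0.00
      vertex 7.87 1.10 0.00
      vertex 26.20 14.60 0.00
    endloop
  endfacet
  facet normal 0.0000 0.0000 -1.0000
    outer loop
      vertex 24.08 5.86 0.00
      vertex 16.84 0.53 0.00
      vertex 26.20 14.60 0.00
    endloop
  endfacet
  facet normal 0.0000 0.0000 1.0000
    outer loop
      vertex 26.20 14.60 22.87
      vertex 22.21 22.65 22.87
      vertex 13.97 26.25 22.87
    endloop
  endfacet
  facet normal 0.0000 0.0000 1.0000
    outer loop
      vertex 26.20 14.60 22.87
      vertex 13.97 26.25 22.87
      vertex 5.35 23.72 22.87
    endloop
  endfacet
  facet normal 0.0000 0.0000 1.0000
    outer loop
      vertex 26.20 14.60 22.87
      vertex 5.35 23.72 22.87
      vertex 0.37 16.24 22.87
    endloop
  endfacet
  facet normal 0.0000 0.0000 1.0000
    outer loop
      vertex 26.20 14.60 22.87
      vertex 0.37 16.24 22.87
      vertex 1.37 7.30 22.87
    endloop
  endfacet
  facet normal 0.0000 0.0000 1.0000
    outer loop
      vertex 26.20 14.60 22.87
      vertex 1.37 7.30 22.87
      vertex 7.87 1.10 22.87
    endloop
  endfacet
  facet normal 0.0000 0.0000 1.0000
    outer loop
      vertex 26.20 14.60 22.87
      vertex 7.87 1.10 22.87
      vertex 16.84 0.53 22.87
    endloop
  endfacet
  facet normal 0.0000 0.0000 1.0000
    outer loop
      vertex 26.20 14.60 22.87
      vertex 16.84 0.53 22.87
      vertex 24.08 5.86 22.87
    endloop
  endfacet
  facet normal 0.8960 0.4441 0.0000
    outer loop
      vertex 26.20 14.60 0.00
      vertex 22.21 22.65 0.00
      vertex 22.21 22.65 22.87
    endloop
  endfacet
  facet normal 0.8960 0.4441 0.0000
    outer loop
      vertex 26.20 14.60 0.00
      vertex 22.21 22.65 22.87
      vertex 26.20 14.60 22.87
    endloop
  endfacet
  facet normal 0.4004 0.9164 0.0000
    outer loop
      vertex 22.21 22.65 0.00
      vertex 13.97 26.25 0.00
      vertex 13.97 26.25 22.87
    endloop
  endfacet
  facet normal 0.4004 0.9164 0.0000
    outer loop
      vertex 22.21 22.65 0.00
      vertex 13.97 26.25 22.87
      vertex 22.21 22.65 22.87
    endloop
  endfacet
  facet normal -0.2816 0.9595 0.0000
    outer loop
      vertex 13.97 26.25 0.00
      vertex 5.35 23.72 0.00
      vertex 5.35 23.72 22.87
    endloop
  endfacet
  facet normal -0.2816 0.9595 0.0000
    outer loop
      vertex 13.97 26.25 0.00
      vertex 5.35 23.72 22.87
      vertex 13.97 26.25 22.87
    endloop
  endfacet
  facet normal -0.8324 0.5542 0.0000
    outer loop
      vertex 5.35 23.72 0.00
      vertex 0.37 16.24 0.00
      vertex 0.37 16.24 22.87
    endloop
  endfacet
  facet normal -0.8324 0.5542 0.0000
    outer loop
      vertex 5.35 23.72 0.00
      vertex 0.37 16.24 22.87
      vertex 5.35 23.72 22.87
    endloop
  endfacet
  facet normal -0.9938 -0.1112 0.0000
    outer loop
      vertex 0.37 16.24 0.00
      vertex 1.37 7.30 0.00
      vertex 1.37 7.30 22.87
    endloop
  endfacet
  facet normal -0.9938 -0.1112 0.0000
    outer loop
      vertex 0.37 16.24 0.00
      vertex 1.37 7.30 22.87
      vertex 0.37 16.24 22.87
    endloop
  endfacet
  facet normal -0.6902 -0.7236 0.0000
    outer loop
      vertex 1.37 7.30 0.00
      vertex 7.87 1.10 0.00
      vertex 7.87 1.10 22.87
    endloop
  endfacet
  facet normal -0.6902 -0.7236 0.0000
    outer loop
      vertex 1.37 7.30 0.00
      vertex 7.87 1.10 22.87
      vertex 1.37 7.30 22.87
    endloop
  endfacet
  facet normal -0.0634 -0.9980 0.0000
    outer loop
      vertex 7.87 1.10 0.00
      vertex 16.84 0.53 0.00
      vertex 16.84 0.53 22.87
    endloop
  endfacet
  facet normal -0.0634 -0.9980 0.0000
    outer loop
      vertex 7.87 1.10 0.00
      vertex 16.84 0.53 22.87
      vertex 7.87 1.10 22.87
    endloop
  endfacet
  facet normal 0.5929 -0.8053 0.0000
    outer loop
      vertex 16.84 0.53 0.00
      vertex 24.08 5.86 0.00
      vertex 24.08 5.86 22.87
    endloop
  endfacet
  facet normal 0.5929 -0.8053 0.0000
    outer loop
      vertex 16.84 0.53 0.00
      vertex 24.08 5.86 22.87
      vertex 16.84 0.53 22.87
    endloop
  endfacet
  facet normal 0.9718 -0.2357 0.0000
    outer loop
      vertex 24.08 5.86 0.00
      vertex 26.20 14.60 0.00
      vertex 26.20 14.60 22.87
    endloop
  endfacet
  facet normal 0.9718 -0.2357 0.0000
    outer loop
      vertex 24.08 5.86 0.00
      vertex 26.20 14.60 22.87
      vertex 24.08 5.86 22.87
    endloop
  endfacet
endsolid part

The G0 Z moves step by Δz≈3.27 mm. Every layer's G1 loop is the same polygon, so the solid is a straight extrusion of it from z=0 to z≈22.9. Closing with flat bottom and top caps and triangulating gives 32 facets — a regular 9-sided prism (a cylinder approximated with 9 flat sides), circumscribed radius ≈ 13.1 mm, height ≈ 22.9 mm.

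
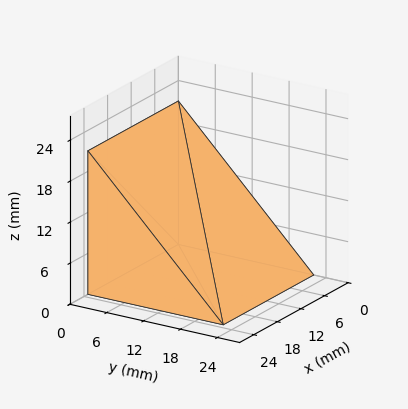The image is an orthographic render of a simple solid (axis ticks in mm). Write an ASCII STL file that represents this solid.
Reading the render: the shape is a wedge (ramp): 23 × 22 mm base, rising to 21 mm along the y=0 edge and sloping linearly to z=0 at y=22 (dimensions read to the nearest mm from the axis ticks). For the STL, each face is triangulated and given an outward normal.

solid part
  facet normal 0.0000 0.0000 -1.0000
    outer loop
      vertex 23.0 22.0 0.0
      vertex 23.0 0.0 0.0
      vertex 0.0 0.0 0.0
    endloop
  endfacet
  facet normal 0.0000 0.0000 -1.0000
    outer loop
      vertex 0.0 22.0 0.0
      vertex 23.0 22.0 0.0
      vertex 0.0 0.0 0.0
    endloop
  endfacet
  facet normal 0.0000 -1.0000 0.0000
    outer loop
      vertex 0.0 0.0 0.0
      vertex 23.0 0.0 0.0
      vertex 23.0 0.0 21.0
    endloop
  endfacet
  facet normal 0.0000 -1.0000 0.0000
    outer loop
      vertex 0.0 0.0 0.0
      vertex 23.0 0.0 21.0
      vertex 0.0 0.0 21.0
    endloop
  endfacet
  facet normal 0.0000 0.6905 0.7234
    outer loop
      vertex 0.0 0.0 21.0
      vertex 23.0 0.0 21.0
      vertex 23.0 22.0 0.0
    endloop
  endfacet
  facet normal 0.0000 0.6905 0.7234
    outer loop
      vertex 0.0 0.0 21.0
      vertex 23.0 22.0 0.0
      vertex 0.0 22.0 0.0
    endloop
  endfacet
  facet normal -1.0000 0.0000 0.0000
    outer loop
      vertex 0.0 0.0 21.0
      vertex 0.0 22.0 0.0
      vertex 0.0 0.0 0.0
    endloop
  endfacet
  facet normal 1.0000 0.0000 0.0000
    outer loop
      vertex 23.0 0.0 0.0
      vertex 23.0 22.0 0.0
      vertex 23.0 0.0 21.0
    endloop
  endfacet
endsolid part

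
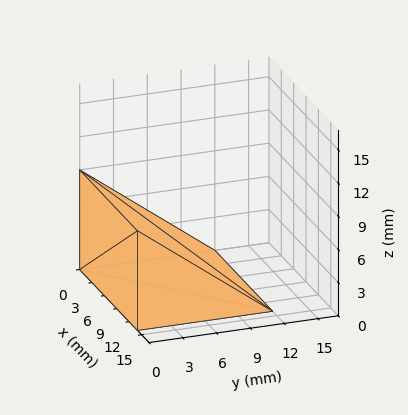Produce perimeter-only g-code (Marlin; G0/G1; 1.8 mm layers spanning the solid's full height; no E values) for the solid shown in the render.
Reading the render: the shape is a wedge (ramp): 14 × 12 mm base, rising to 9 mm along the y=0 edge and sloping linearly to z=0 at y=12 (dimensions read to the nearest mm from the axis ticks). For the g-code, the solid's height is divided into equal slices at the stated Δz and each level perimeter traced with G1 moves after a G0 lift.

; perimeter-only toolpath
G21 ; units = mm
G90 ; absolute positioning
G28 ; home
; layer 1
G0 Z1.8
G0 X0.0 Y0.0
G1 X14.0 Y0.0
G1 X14.0 Y9.6
G1 X0.0 Y9.6
G1 X0.0 Y0.0
; layer 2
G0 Z3.6
G0 X0.0 Y0.0
G1 X14.0 Y0.0
G1 X14.0 Y7.2
G1 X0.0 Y7.2
G1 X0.0 Y0.0
; layer 3
G0 Z5.4
G0 X0.0 Y0.0
G1 X14.0 Y0.0
G1 X14.0 Y4.8
G1 X0.0 Y4.8
G1 X0.0 Y0.0
; layer 4
G0 Z7.2
G0 X0.0 Y0.0
G1 X14.0 Y0.0
G1 X14.0 Y2.4
G1 X0.0 Y2.4
G1 X0.0 Y0.0
M2 ; end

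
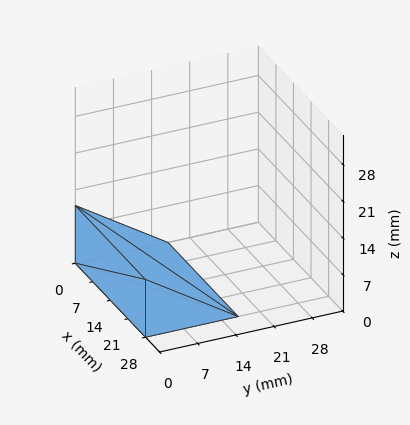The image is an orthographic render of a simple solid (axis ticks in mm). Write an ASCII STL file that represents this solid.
Reading the render: the shape is a wedge (ramp): 28 × 17 mm base, rising to 11 mm along the y=0 edge and sloping linearly to z=0 at y=17 (dimensions read to the nearest mm from the axis ticks). For the STL, each face is triangulated and given an outward normal.

solid part
  facet normal 0.0000 0.0000 -1.0000
    outer loop
      vertex 28.0 17.0 0.0
      vertex 28.0 0.0 0.0
      vertex 0.0 0.0 0.0
    endloop
  endfacet
  facet normal 0.0000 0.0000 -1.0000
    outer loop
      vertex 0.0 17.0 0.0
      vertex 28.0 17.0 0.0
      vertex 0.0 0.0 0.0
    endloop
  endfacet
  facet normal 0.0000 -1.0000 0.0000
    outer loop
      vertex 0.0 0.0 0.0
      vertex 28.0 0.0 0.0
      vertex 28.0 0.0 11.0
    endloop
  endfacet
  facet normal 0.0000 -1.0000 0.0000
    outer loop
      vertex 0.0 0.0 0.0
      vertex 28.0 0.0 11.0
      vertex 0.0 0.0 11.0
    endloop
  endfacet
  facet normal 0.0000 0.5433 0.8396
    outer loop
      vertex 0.0 0.0 11.0
      vertex 28.0 0.0 11.0
      vertex 28.0 17.0 0.0
    endloop
  endfacet
  facet normal 0.0000 0.5433 0.8396
    outer loop
      vertex 0.0 0.0 11.0
      vertex 28.0 17.0 0.0
      vertex 0.0 17.0 0.0
    endloop
  endfacet
  facet normal -1.0000 0.0000 0.0000
    outer loop
      vertex 0.0 0.0 11.0
      vertex 0.0 17.0 0.0
      vertex 0.0 0.0 0.0
    endloop
  endfacet
  facet normal 1.0000 0.0000 0.0000
    outer loop
      vertex 28.0 0.0 0.0
      vertex 28.0 17.0 0.0
      vertex 28.0 0.0 11.0
    endloop
  endfacet
endsolid part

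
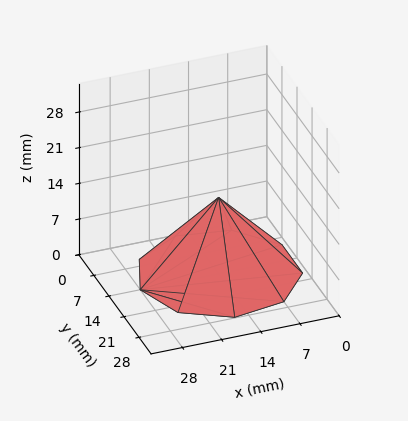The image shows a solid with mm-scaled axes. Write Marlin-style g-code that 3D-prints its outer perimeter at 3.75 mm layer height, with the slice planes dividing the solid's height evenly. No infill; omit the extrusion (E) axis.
Reading the render: the shape is a regular 9-sided pyramid, base circumscribed radius ≈ 14 mm, apex at z ≈ 15 mm (dimensions read to the nearest mm from the axis ticks). For the g-code, the solid's height is divided into equal slices at the stated Δz and each level perimeter traced with G1 moves after a G0 lift.

; perimeter-only toolpath
G21 ; units = mm
G90 ; absolute positioning
G28 ; home
; layer 1
G0 Z3.75
G0 X24.50 Y14.00
G1 X22.04 Y20.75
G1 X15.82 Y24.34
G1 X8.75 Y23.09
G1 X4.13 Y17.59
G1 X4.13 Y10.41
G1 X8.75 Y4.91
G1 X15.82 Y3.66
G1 X22.04 Y7.25
G1 X24.50 Y14.00
; layer 2
G0 Z7.50
G0 X21.00 Y14.00
G1 X19.36 Y18.50
G1 X15.21 Y20.89
G1 X10.50 Y20.06
G1 X7.42 Y16.39
G1 X7.42 Y11.61
G1 X10.50 Y7.94
G1 X15.21 Y7.11
G1 X19.36 Y9.50
G1 X21.00 Y14.00
; layer 3
G0 Z11.25
G0 X17.50 Y14.00
G1 X16.68 Y16.25
G1 X14.61 Y17.45
G1 X12.25 Y17.03
G1 X10.71 Y15.20
G1 X10.71 Y12.80
G1 X12.25 Y10.97
G1 X14.61 Y10.55
G1 X16.68 Y11.75
G1 X17.50 Y14.00
M2 ; end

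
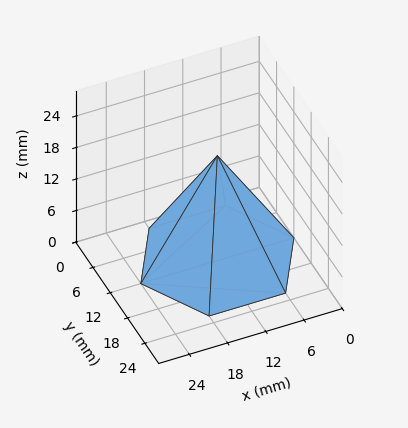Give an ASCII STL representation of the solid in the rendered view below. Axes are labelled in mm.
Reading the render: the shape is a regular 6-sided pyramid, base circumscribed radius ≈ 12 mm, apex at z ≈ 20 mm (dimensions read to the nearest mm from the axis ticks). For the STL, each face is triangulated and given an outward normal.

solid part
  facet normal 0.0000 0.0000 -1.0000
    outer loop
      vertex 6.0 22.4 0.0
      vertex 18.0 22.4 0.0
      vertex 24.0 12.0 0.0
    endloop
  endfacet
  facet normal 0.0000 0.0000 -1.0000
    outer loop
      vertex 0.0 12.0 0.0
      vertex 6.0 22.4 0.0
      vertex 24.0 12.0 0.0
    endloop
  endfacet
  facet normal 0.0000 0.0000 -1.0000
    outer loop
      vertex 6.0 1.6 0.0
      vertex 0.0 12.0 0.0
      vertex 24.0 12.0 0.0
    endloop
  endfacet
  facet normal 0.0000 0.0000 -1.0000
    outer loop
      vertex 18.0 1.6 0.0
      vertex 6.0 1.6 0.0
      vertex 24.0 12.0 0.0
    endloop
  endfacet
  facet normal 0.7686 0.4434 0.4612
    outer loop
      vertex 24.0 12.0 0.0
      vertex 18.0 22.4 0.0
      vertex 12.0 12.0 20.0
    endloop
  endfacet
  facet normal 0.0000 0.8872 0.4614
    outer loop
      vertex 18.0 22.4 0.0
      vertex 6.0 22.4 0.0
      vertex 12.0 12.0 20.0
    endloop
  endfacet
  facet normal -0.7686 0.4434 0.4612
    outer loop
      vertex 6.0 22.4 0.0
      vertex 0.0 12.0 0.0
      vertex 12.0 12.0 20.0
    endloop
  endfacet
  facet normal -0.7686 -0.4434 0.4612
    outer loop
      vertex 0.0 12.0 0.0
      vertex 6.0 1.6 0.0
      vertex 12.0 12.0 20.0
    endloop
  endfacet
  facet normal 0.0000 -0.8872 0.4614
    outer loop
      vertex 6.0 1.6 0.0
      vertex 18.0 1.6 0.0
      vertex 12.0 12.0 20.0
    endloop
  endfacet
  facet normal 0.7686 -0.4434 0.4612
    outer loop
      vertex 18.0 1.6 0.0
      vertex 24.0 12.0 0.0
      vertex 12.0 12.0 20.0
    endloop
  endfacet
endsolid part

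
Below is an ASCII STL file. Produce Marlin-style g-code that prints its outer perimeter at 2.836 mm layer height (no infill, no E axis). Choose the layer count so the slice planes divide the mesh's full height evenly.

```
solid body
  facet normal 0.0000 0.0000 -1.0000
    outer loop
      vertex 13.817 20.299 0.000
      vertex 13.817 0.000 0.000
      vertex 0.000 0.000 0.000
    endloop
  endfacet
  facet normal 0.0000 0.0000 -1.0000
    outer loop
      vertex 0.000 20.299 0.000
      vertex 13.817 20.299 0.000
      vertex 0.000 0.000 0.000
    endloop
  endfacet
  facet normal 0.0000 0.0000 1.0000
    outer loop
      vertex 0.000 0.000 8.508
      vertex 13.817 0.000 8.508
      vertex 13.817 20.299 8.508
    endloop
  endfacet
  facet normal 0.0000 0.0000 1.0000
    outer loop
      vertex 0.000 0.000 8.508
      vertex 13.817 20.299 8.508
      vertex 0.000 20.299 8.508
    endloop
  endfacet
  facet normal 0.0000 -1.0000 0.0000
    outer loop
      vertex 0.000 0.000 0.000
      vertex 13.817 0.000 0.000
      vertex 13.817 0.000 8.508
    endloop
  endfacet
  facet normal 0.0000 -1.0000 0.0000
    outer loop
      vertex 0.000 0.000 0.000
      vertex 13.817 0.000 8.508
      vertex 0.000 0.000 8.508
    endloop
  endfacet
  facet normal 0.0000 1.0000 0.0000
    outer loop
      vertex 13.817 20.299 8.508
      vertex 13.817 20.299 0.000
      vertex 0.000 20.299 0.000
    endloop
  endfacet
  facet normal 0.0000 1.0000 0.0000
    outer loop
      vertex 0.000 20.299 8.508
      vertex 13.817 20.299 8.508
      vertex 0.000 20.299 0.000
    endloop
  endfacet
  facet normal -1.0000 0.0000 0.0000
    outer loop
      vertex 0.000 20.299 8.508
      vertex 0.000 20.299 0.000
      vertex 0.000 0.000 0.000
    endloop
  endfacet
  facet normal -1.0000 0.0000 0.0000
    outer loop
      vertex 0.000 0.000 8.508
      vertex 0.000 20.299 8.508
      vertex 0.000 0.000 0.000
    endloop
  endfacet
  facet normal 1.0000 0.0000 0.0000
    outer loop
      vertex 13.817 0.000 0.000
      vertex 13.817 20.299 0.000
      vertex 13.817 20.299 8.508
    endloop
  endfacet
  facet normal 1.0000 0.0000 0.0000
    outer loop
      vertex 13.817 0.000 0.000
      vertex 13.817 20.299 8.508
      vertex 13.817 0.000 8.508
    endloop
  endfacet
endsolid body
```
; perimeter-only toolpath
G21 ; units = mm
G90 ; absolute positioning
G28 ; home
; layer 1
G0 Z2.836
G0 X0.000 Y0.000
G1 X13.817 Y0.000
G1 X13.817 Y20.299
G1 X0.000 Y20.299
G1 X0.000 Y0.000
; layer 2
G0 Z5.672
G0 X0.000 Y0.000
G1 X13.817 Y0.000
G1 X13.817 Y20.299
G1 X0.000 Y20.299
G1 X0.000 Y0.000
; layer 3
G0 Z8.508
G0 X0.000 Y0.000
G1 X13.817 Y0.000
G1 X13.817 Y20.299
G1 X0.000 Y20.299
G1 X0.000 Y0.000
M2 ; end

The solid is a rectangular box, roughly 13.8 × 20.3 mm footprint and 8.51 mm tall. Slicing at Δz = 2.836 mm — 3 equal slices spanning the solid's height, so layer i sits at z = i·h/3 — gives 3 non-empty perimeters. Each is a 4-segment closed polygon; G0 lifts to the layer z and rapids to the start vertex, then G1 traces the edges.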